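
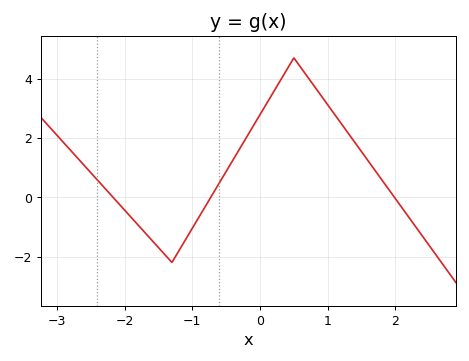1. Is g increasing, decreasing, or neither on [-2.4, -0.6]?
neither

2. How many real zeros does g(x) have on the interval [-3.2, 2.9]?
3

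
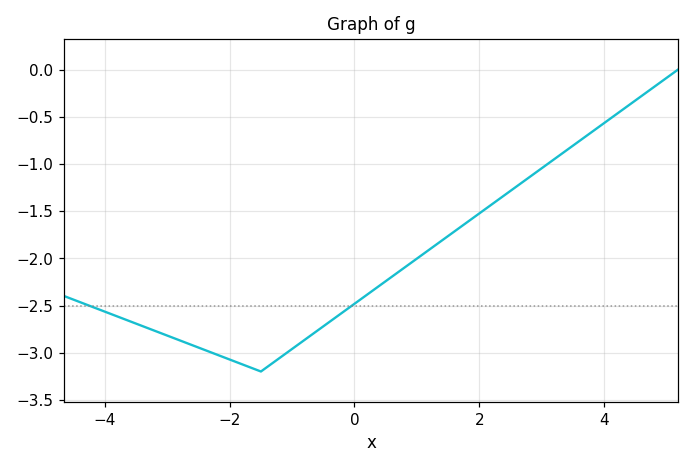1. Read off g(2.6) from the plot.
-1.25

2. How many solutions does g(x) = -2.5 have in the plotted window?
2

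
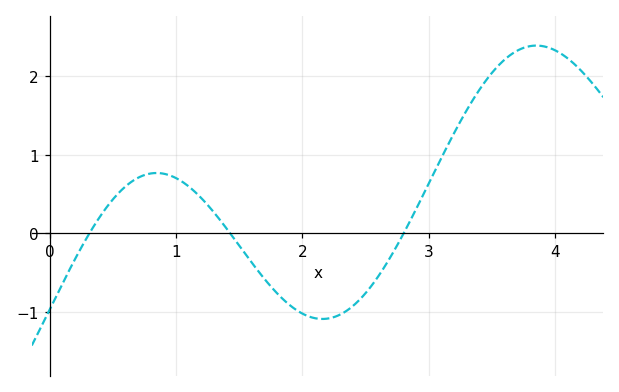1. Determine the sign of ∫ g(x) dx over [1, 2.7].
negative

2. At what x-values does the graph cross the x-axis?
0.315, 1.43, 2.8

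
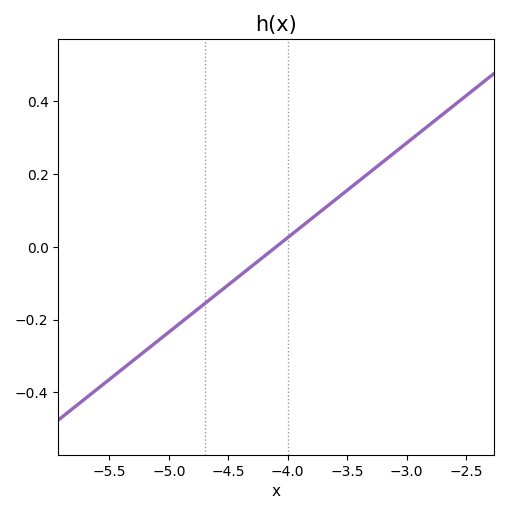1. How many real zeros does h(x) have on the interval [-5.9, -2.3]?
1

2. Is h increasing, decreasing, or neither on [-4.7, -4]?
increasing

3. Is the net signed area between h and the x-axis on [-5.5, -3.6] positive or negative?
negative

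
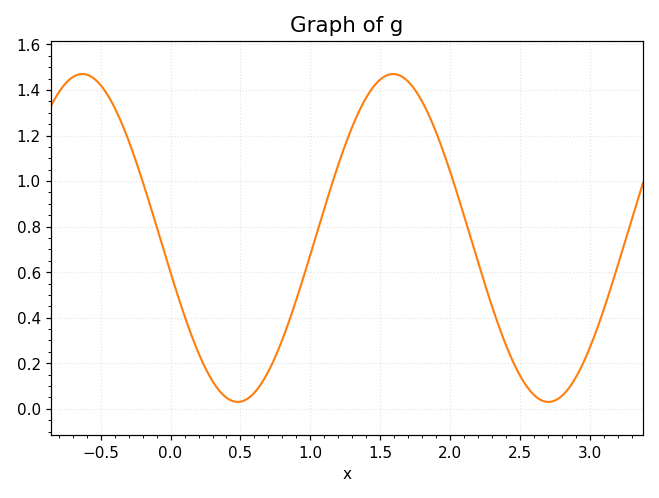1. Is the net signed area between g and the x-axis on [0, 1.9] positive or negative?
positive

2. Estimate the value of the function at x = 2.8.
0.06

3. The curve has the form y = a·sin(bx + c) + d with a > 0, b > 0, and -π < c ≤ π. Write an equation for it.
y = 0.72sin(2.8x - 2.9) + 0.75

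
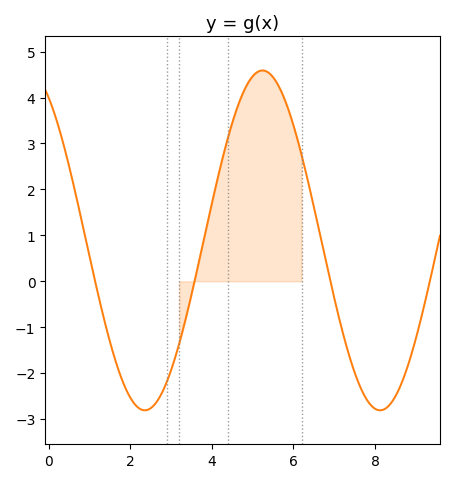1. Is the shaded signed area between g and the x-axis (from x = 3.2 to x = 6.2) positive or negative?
positive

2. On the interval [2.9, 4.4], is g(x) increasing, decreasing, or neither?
increasing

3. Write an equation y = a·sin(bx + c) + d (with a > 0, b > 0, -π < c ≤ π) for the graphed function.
y = 3.7sin(1.09x + 2.14) + 0.89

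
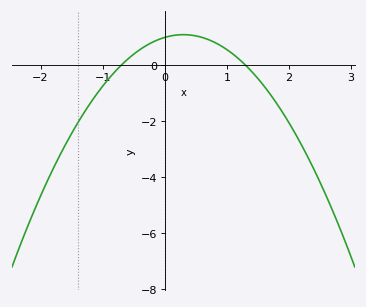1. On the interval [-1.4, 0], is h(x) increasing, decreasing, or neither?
increasing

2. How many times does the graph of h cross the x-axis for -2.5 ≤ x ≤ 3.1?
2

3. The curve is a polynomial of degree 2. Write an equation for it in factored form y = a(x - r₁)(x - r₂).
y = -1.09(x + 0.7)(x - 1.3)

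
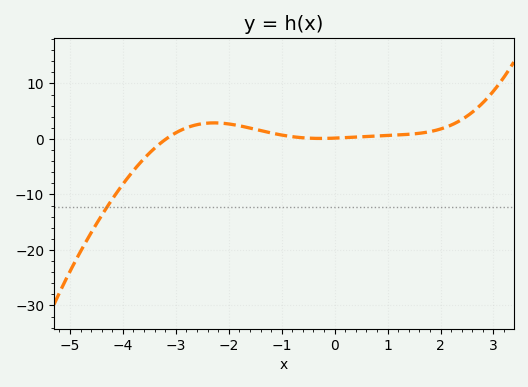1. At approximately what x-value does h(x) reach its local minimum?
-0.2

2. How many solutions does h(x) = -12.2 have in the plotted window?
1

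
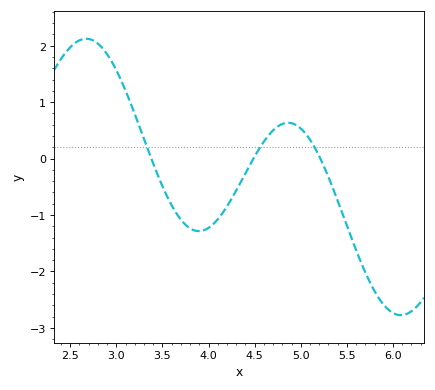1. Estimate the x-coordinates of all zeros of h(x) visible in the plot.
3.38, 4.49, 5.21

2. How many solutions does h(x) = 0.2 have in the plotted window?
3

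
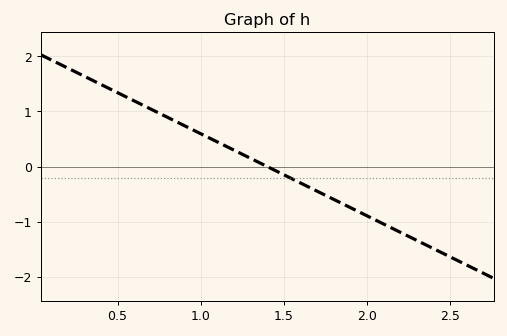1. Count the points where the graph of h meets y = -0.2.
1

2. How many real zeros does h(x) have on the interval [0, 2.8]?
1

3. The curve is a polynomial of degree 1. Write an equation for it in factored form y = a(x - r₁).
y = -1.49(x - 1.4)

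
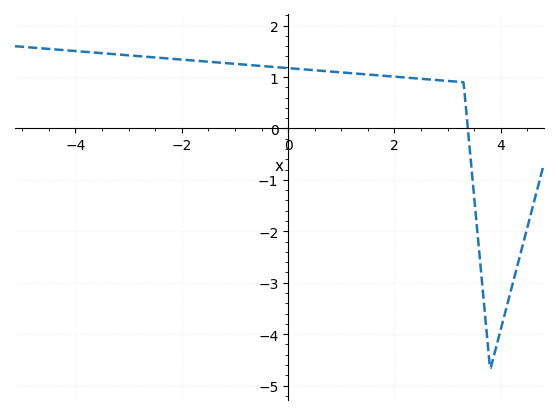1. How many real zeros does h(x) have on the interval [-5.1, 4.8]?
1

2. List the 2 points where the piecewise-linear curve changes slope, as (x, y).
(3.3, 0.9); (3.8, -4.7)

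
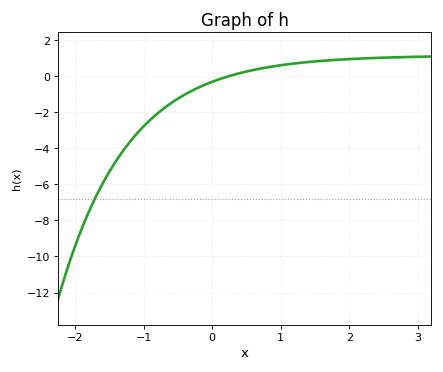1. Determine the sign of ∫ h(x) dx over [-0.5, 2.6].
positive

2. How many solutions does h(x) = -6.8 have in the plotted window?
1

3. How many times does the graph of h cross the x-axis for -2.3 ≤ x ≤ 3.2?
1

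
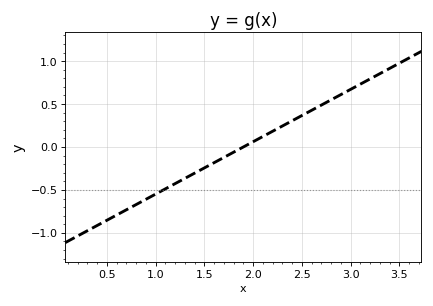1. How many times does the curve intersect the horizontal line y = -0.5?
1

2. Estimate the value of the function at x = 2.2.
0.183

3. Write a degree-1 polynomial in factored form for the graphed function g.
y = 0.61(x - 1.9)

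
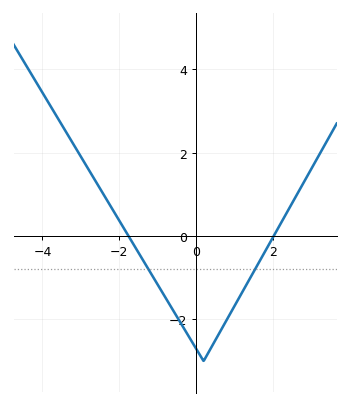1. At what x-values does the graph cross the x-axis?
-1.8, 2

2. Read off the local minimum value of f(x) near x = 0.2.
-3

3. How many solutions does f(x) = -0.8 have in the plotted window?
2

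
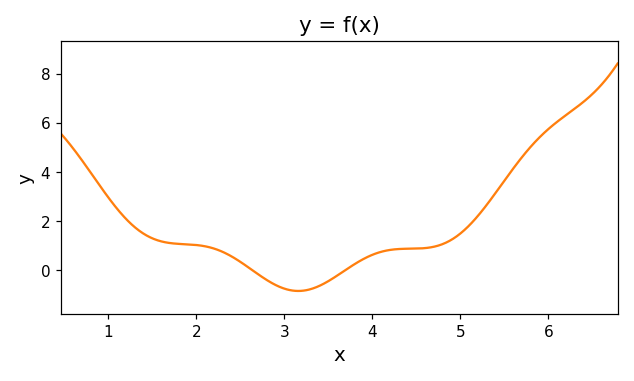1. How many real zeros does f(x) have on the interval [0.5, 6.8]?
2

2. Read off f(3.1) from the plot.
-0.848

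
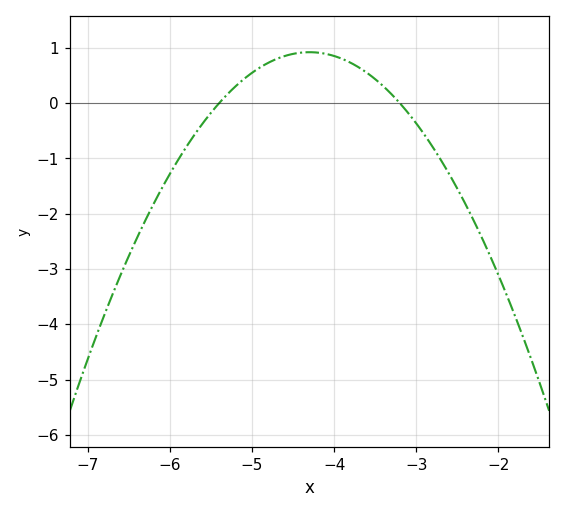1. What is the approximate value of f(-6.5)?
-2.76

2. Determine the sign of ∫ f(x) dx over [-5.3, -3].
positive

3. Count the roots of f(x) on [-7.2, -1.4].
2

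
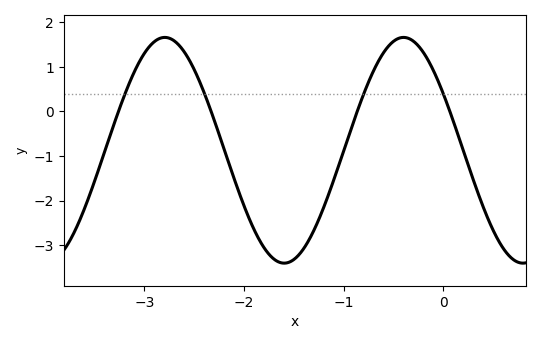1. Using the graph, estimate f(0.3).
-1.51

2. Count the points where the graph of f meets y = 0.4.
4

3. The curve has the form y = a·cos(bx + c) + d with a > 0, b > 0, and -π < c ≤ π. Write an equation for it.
y = 2.53cos(2.62x + 1.04) - 0.87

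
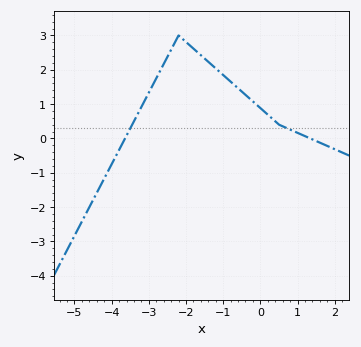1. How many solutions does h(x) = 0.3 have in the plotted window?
2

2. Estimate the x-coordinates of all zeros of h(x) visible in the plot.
-3.64, 1.34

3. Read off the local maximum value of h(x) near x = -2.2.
3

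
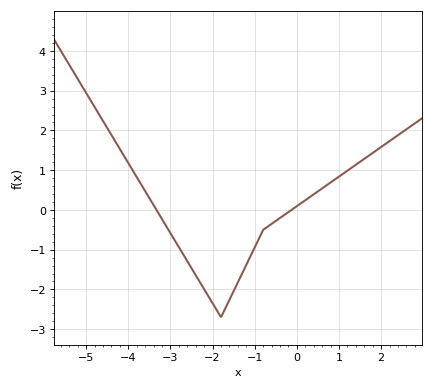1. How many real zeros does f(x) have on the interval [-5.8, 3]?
2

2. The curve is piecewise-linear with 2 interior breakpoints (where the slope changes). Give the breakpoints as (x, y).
(-1.8, -2.7); (-0.8, -0.5)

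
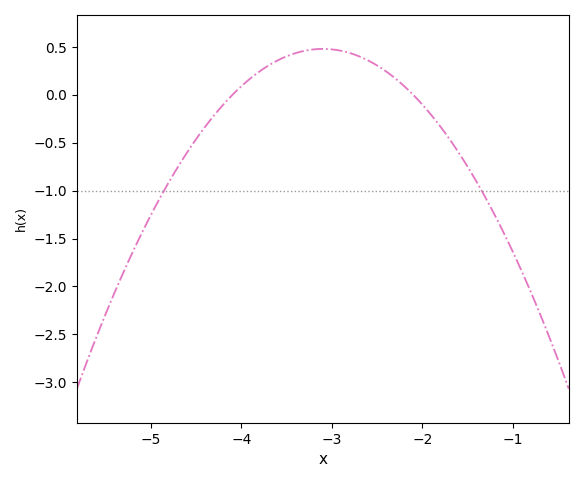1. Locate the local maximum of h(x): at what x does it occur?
-3.1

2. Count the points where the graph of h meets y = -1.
2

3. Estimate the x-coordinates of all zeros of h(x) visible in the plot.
-4.1, -2.1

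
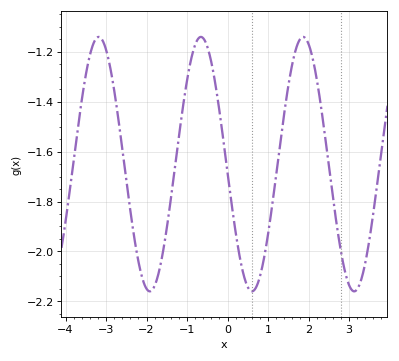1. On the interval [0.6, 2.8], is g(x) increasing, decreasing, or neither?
neither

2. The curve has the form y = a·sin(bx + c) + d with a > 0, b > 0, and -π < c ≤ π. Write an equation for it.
y = 0.51sin(2.49x - 3.07) - 1.65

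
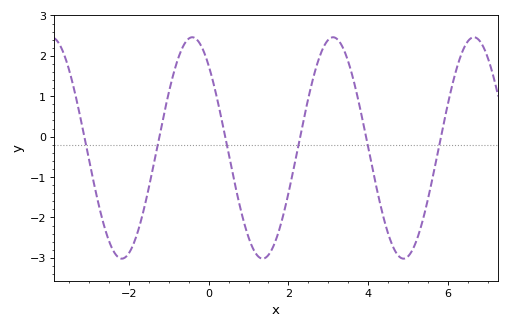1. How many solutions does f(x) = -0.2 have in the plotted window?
6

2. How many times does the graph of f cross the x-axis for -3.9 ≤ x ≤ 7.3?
6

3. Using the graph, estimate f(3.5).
1.9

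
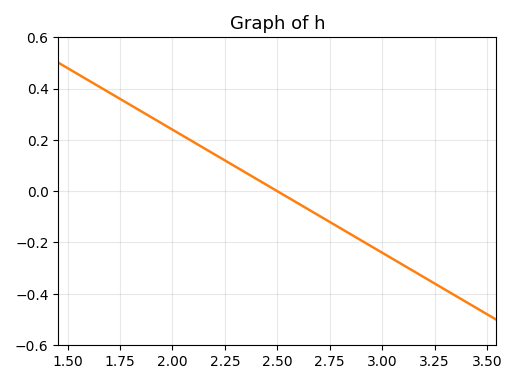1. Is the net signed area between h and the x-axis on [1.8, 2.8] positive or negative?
positive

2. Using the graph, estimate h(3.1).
-0.288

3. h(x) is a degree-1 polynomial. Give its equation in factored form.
y = -0.48(x - 2.5)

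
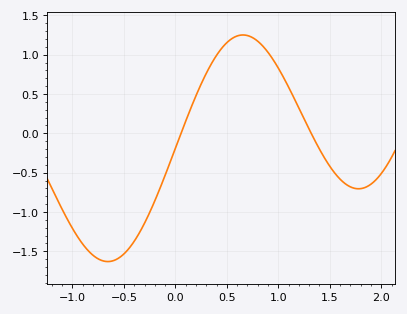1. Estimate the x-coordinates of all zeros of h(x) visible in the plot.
0.05, 1.3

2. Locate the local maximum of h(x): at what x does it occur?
0.65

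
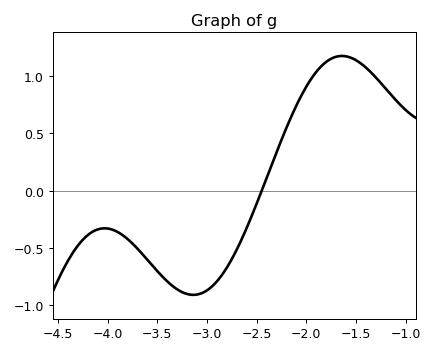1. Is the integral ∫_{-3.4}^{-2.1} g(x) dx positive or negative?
negative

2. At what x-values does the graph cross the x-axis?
-2.45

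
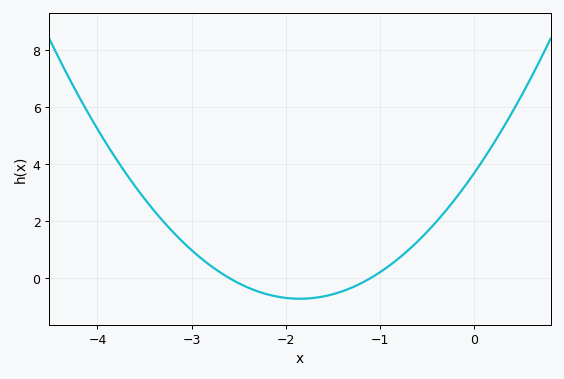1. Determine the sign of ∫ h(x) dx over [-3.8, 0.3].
positive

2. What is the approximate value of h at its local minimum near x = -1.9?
-0.726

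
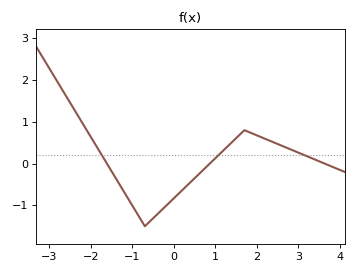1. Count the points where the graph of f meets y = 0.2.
3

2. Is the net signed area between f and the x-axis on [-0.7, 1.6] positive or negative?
negative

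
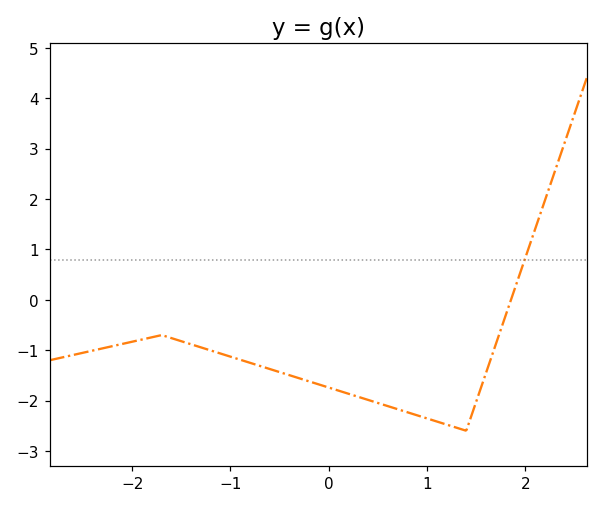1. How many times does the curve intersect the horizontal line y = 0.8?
1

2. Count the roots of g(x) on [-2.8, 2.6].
1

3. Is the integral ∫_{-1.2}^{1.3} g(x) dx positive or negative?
negative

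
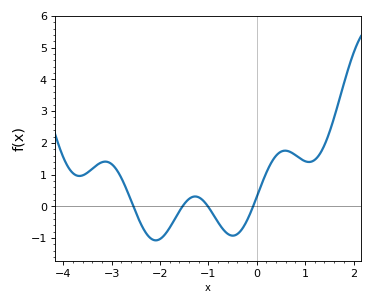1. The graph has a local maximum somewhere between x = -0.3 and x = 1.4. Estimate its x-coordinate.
0.585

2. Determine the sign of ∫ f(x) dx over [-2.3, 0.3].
negative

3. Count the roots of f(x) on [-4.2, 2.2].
4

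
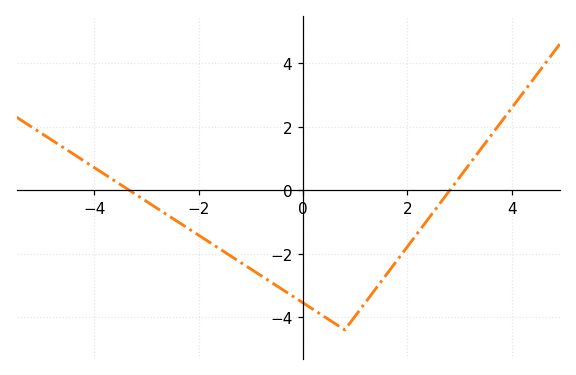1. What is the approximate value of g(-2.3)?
-1.1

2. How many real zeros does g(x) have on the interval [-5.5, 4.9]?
2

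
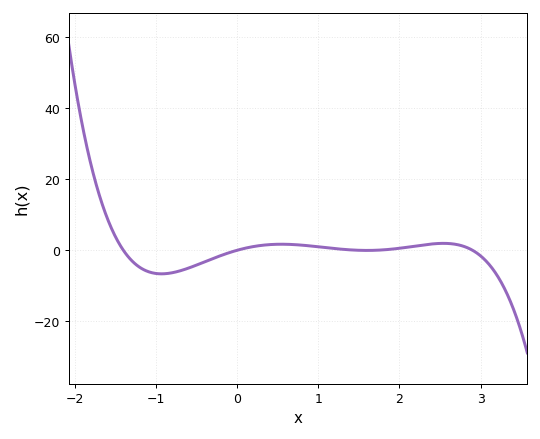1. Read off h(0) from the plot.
0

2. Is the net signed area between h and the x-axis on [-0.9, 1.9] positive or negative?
negative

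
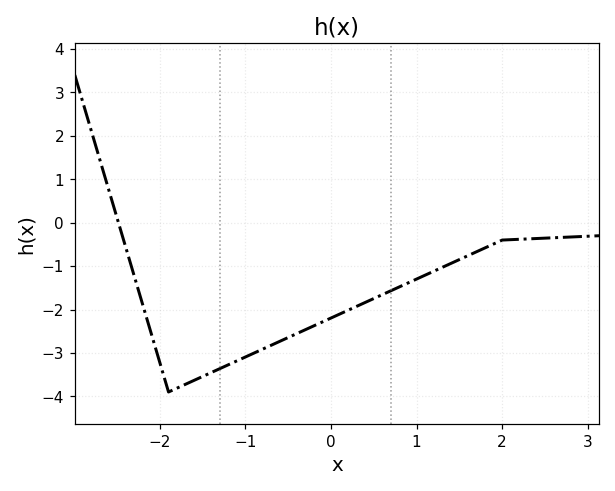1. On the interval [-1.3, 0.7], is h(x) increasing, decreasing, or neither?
increasing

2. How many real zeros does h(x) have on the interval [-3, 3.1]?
1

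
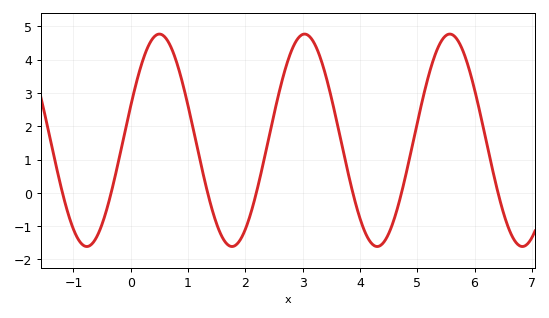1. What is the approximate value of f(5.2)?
3.5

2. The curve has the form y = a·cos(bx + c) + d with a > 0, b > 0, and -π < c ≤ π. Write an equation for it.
y = 3.19cos(2.5x - 1.2) + 1.58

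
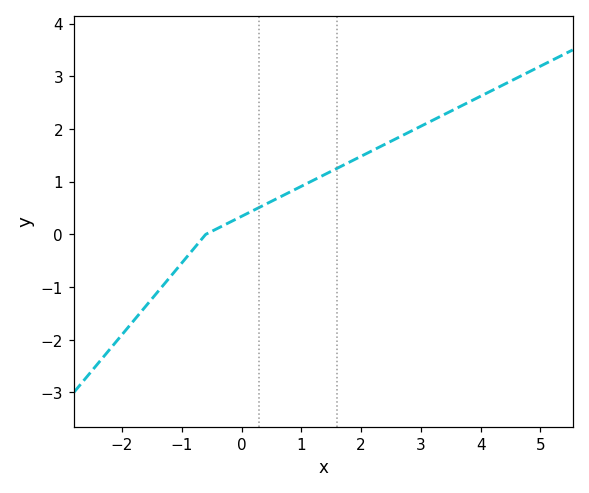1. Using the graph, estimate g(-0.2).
0.2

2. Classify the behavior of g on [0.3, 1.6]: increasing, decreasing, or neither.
increasing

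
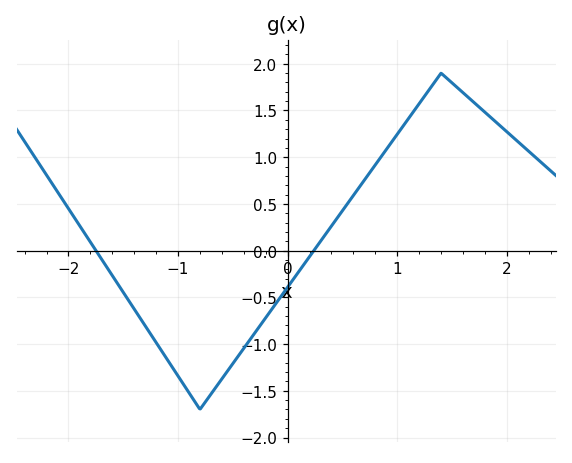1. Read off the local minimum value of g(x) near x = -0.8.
-1.7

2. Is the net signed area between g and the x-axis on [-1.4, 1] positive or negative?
negative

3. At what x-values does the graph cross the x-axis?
-1.75, 0.239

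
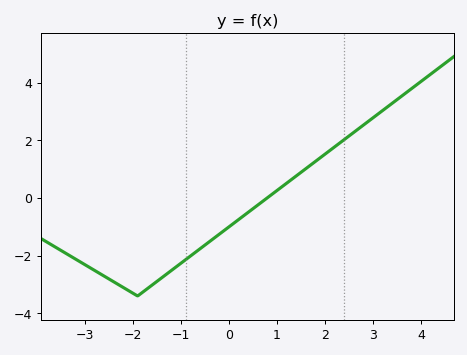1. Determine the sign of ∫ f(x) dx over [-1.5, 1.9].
negative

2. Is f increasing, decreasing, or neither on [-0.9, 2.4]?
increasing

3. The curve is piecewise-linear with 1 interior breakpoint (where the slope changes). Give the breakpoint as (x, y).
(-1.9, -3.4)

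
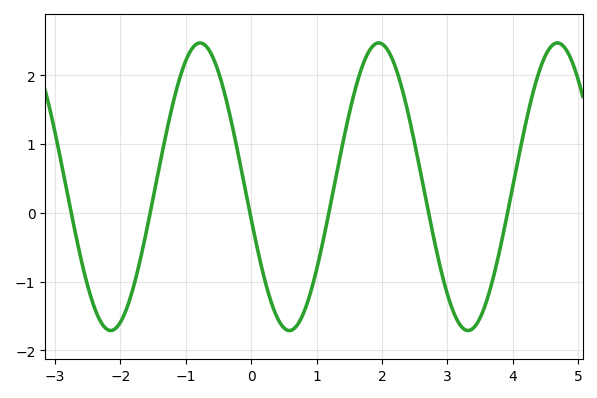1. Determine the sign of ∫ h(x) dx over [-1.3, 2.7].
positive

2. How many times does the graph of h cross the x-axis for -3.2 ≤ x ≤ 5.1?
6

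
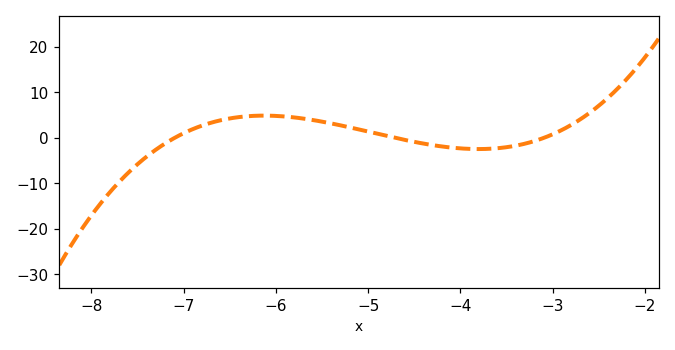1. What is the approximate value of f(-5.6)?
4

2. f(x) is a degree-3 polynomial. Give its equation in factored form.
y = 1.17(x + 7.1)(x + 4.7)(x + 3.1)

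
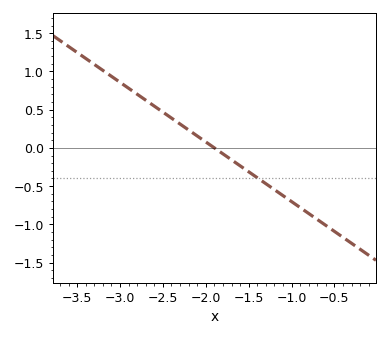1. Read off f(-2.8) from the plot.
0.702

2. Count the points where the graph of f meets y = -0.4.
1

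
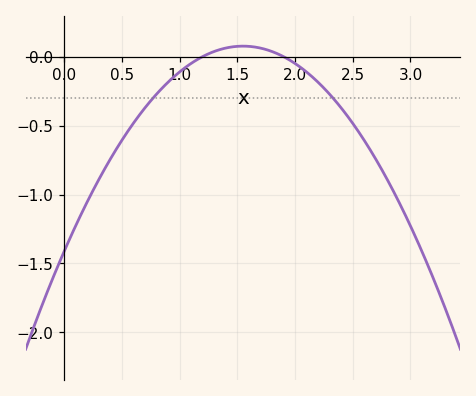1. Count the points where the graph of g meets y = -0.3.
2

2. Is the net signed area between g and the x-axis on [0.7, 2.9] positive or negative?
negative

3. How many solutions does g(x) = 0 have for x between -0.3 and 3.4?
2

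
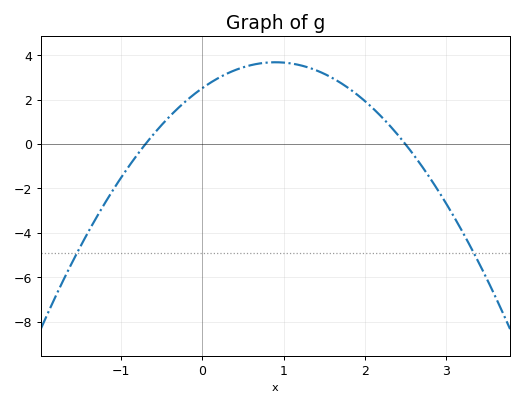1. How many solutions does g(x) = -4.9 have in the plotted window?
2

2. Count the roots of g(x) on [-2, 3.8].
2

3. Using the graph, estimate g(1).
3.6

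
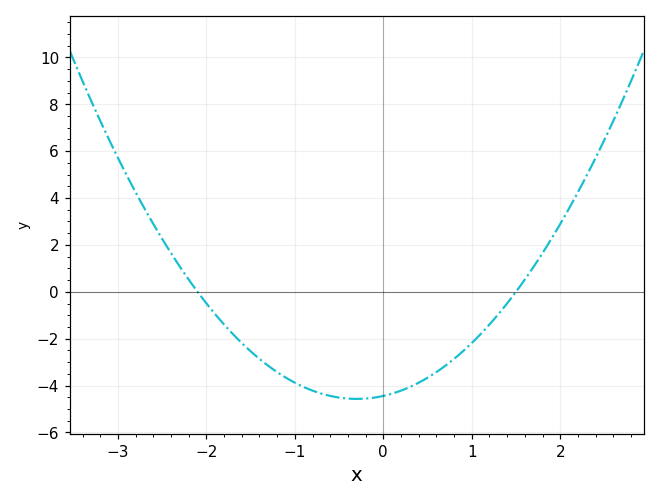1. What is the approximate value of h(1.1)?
-1.8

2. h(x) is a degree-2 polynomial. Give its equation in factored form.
y = 1.41(x + 2.1)(x - 1.5)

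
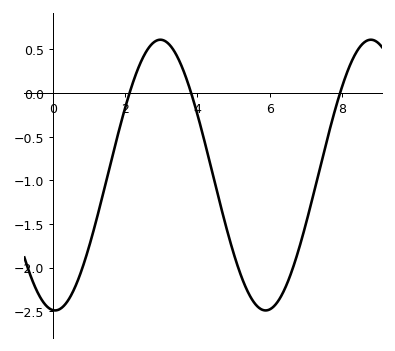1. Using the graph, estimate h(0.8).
-2.03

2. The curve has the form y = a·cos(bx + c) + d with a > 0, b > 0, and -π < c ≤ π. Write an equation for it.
y = 1.55cos(1.08x + 3.07) - 0.94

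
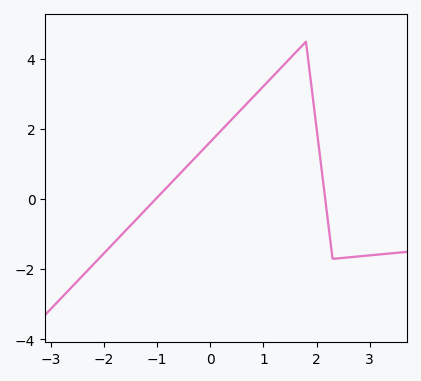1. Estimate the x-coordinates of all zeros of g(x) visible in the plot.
-1, 2.2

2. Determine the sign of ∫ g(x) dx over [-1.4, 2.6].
positive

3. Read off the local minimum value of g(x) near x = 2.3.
-1.6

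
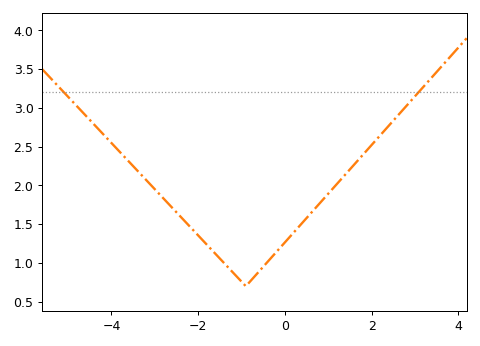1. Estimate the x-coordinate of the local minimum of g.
-0.902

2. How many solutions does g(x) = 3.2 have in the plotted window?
2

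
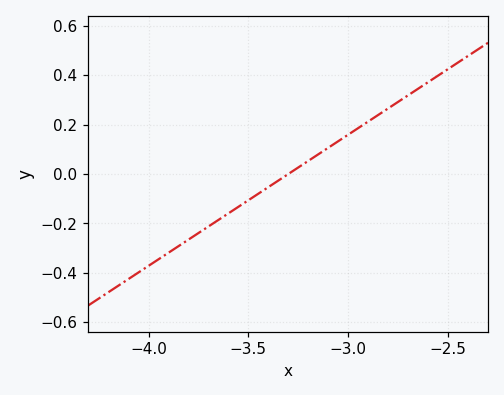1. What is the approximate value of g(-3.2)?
0.06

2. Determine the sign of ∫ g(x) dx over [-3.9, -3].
negative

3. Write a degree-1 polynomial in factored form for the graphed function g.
y = 0.53(x + 3.3)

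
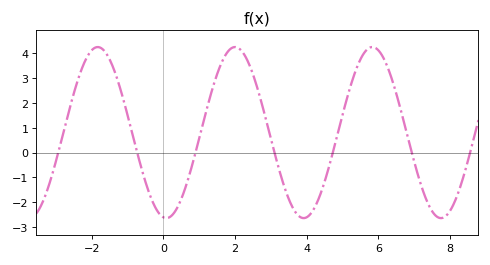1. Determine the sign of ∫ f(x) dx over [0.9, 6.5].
positive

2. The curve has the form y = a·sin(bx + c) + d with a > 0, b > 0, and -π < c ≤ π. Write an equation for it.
y = 3.45sin(1.64x - 1.71) + 0.81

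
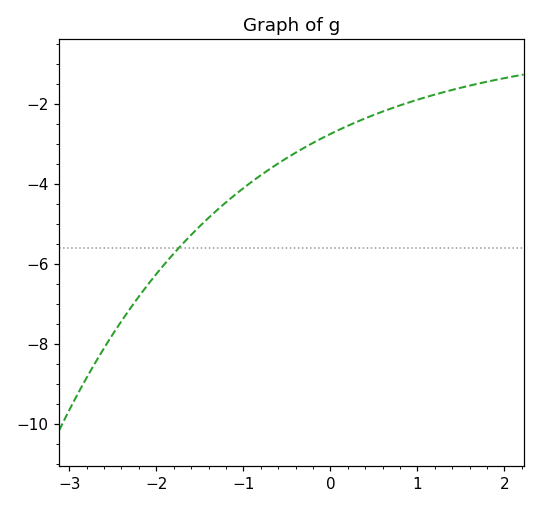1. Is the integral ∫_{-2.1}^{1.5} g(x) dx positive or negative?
negative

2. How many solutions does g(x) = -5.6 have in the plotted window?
1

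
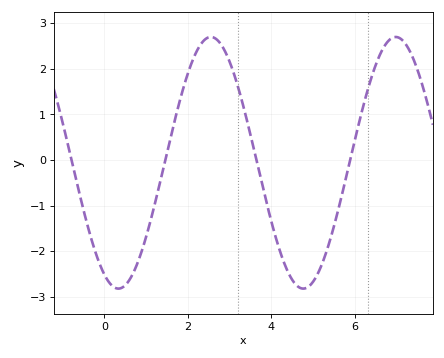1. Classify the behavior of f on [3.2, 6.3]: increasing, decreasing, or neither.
neither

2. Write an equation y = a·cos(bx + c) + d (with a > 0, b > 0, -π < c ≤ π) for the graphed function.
y = 2.76cos(1.42x + 2.66) - 0.06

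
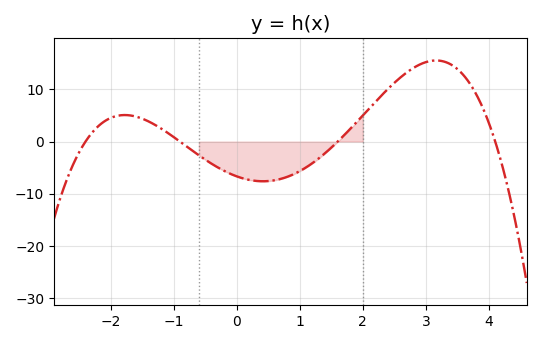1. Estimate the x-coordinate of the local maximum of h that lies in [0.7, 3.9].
3.16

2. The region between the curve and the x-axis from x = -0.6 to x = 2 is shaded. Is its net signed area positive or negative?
negative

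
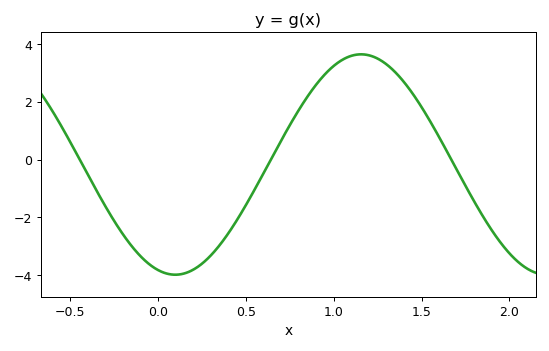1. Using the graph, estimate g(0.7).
0.6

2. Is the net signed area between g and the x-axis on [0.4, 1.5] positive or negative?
positive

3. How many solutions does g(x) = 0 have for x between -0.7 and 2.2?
3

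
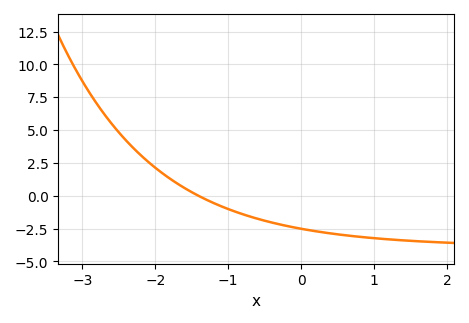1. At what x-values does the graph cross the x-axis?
-1.41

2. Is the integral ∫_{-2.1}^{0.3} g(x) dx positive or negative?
negative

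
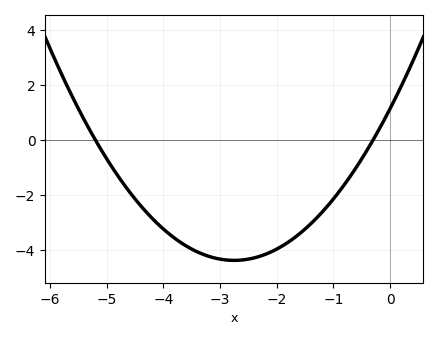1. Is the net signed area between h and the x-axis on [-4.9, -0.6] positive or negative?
negative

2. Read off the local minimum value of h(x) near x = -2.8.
-4.4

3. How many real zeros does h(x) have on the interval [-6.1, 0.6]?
2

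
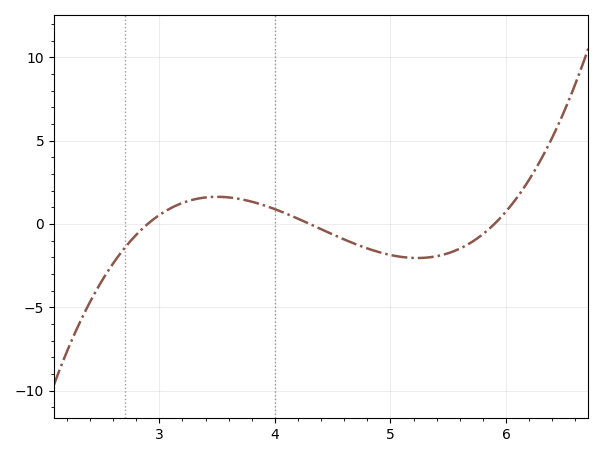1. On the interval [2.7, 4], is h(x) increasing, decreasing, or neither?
neither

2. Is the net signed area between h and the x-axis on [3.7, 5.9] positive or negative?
negative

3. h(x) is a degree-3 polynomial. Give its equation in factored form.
y = 1.41(x - 2.9)(x - 4.3)(x - 5.9)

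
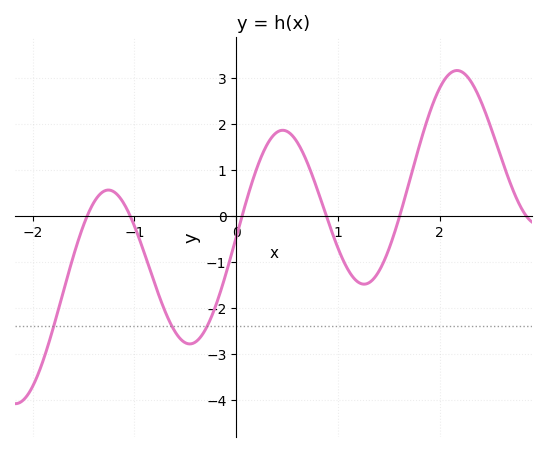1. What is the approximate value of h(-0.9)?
-0.8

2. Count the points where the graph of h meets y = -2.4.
3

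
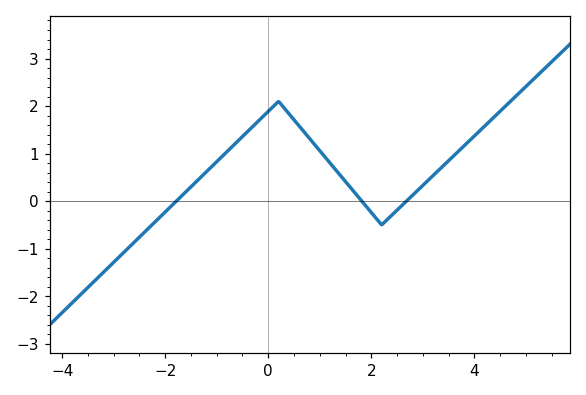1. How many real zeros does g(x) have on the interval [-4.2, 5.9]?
3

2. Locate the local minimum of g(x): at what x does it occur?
2.2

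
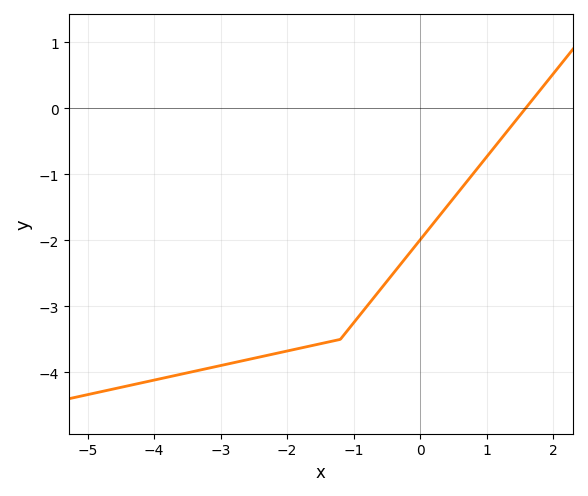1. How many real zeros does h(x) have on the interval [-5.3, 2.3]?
1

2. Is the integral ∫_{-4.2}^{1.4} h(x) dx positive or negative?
negative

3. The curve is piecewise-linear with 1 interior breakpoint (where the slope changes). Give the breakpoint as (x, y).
(-1.2, -3.5)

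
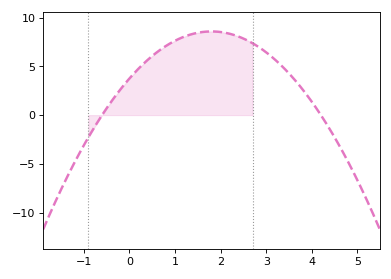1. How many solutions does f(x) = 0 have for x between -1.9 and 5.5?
2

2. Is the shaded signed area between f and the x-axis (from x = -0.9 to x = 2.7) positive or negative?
positive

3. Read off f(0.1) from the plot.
4.28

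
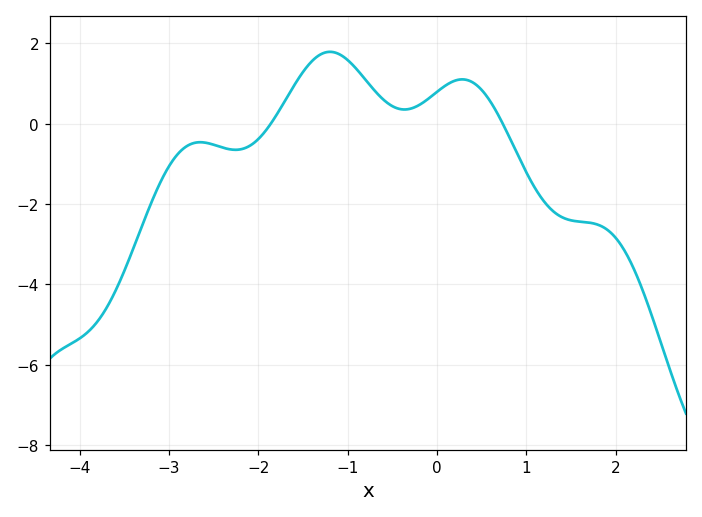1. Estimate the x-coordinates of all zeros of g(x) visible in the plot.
-1.9, 0.7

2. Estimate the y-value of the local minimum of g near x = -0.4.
0.4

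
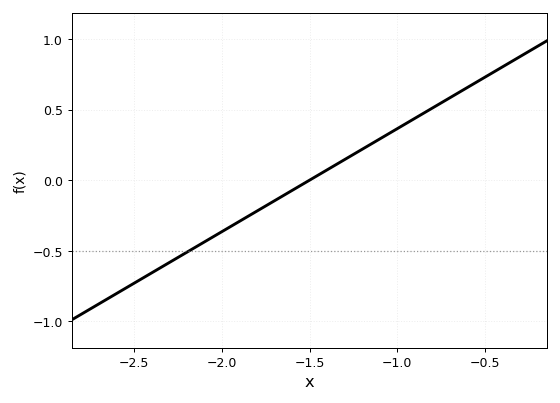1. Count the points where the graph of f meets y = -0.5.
1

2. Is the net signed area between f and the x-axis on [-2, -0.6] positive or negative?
positive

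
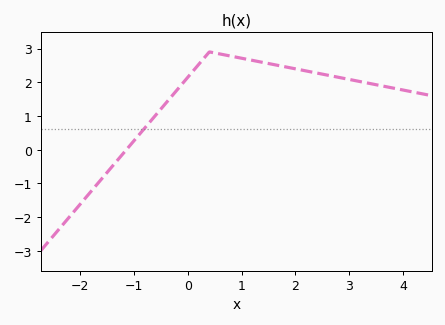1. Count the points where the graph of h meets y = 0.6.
1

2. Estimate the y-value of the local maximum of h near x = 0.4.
2.9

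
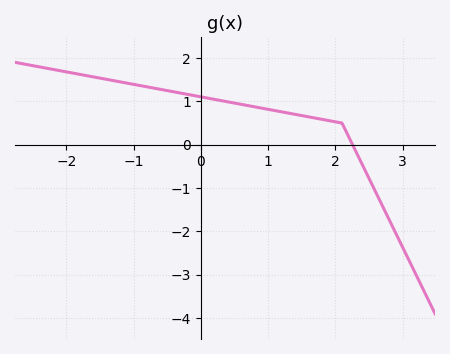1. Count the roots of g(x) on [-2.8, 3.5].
1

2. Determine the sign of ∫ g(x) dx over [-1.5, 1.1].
positive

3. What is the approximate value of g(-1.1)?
1.42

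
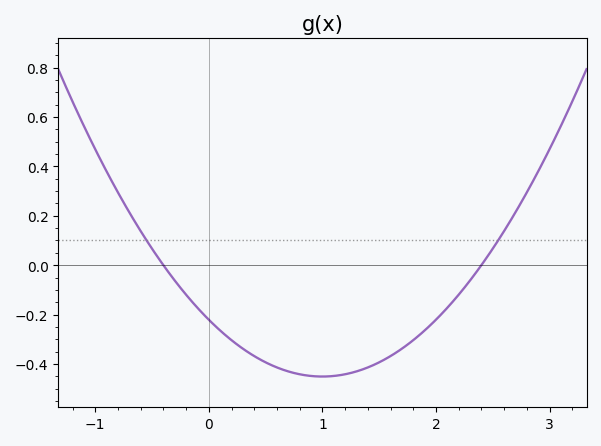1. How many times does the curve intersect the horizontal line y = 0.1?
2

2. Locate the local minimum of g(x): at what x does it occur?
1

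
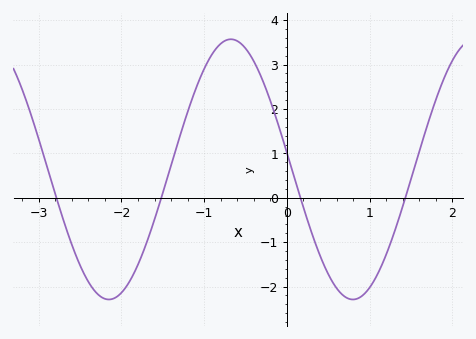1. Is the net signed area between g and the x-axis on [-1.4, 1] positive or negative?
positive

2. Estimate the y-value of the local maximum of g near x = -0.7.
3.6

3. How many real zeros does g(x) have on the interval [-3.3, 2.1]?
4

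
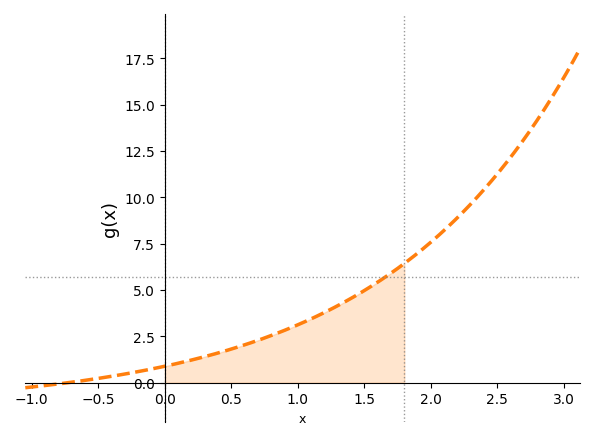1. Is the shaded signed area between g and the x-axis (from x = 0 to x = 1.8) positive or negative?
positive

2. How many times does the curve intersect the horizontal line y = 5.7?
1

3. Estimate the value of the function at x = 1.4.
4.5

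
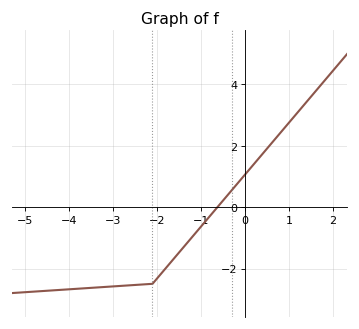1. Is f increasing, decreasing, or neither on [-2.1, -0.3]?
increasing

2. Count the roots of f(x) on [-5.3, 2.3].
1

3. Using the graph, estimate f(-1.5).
-1.4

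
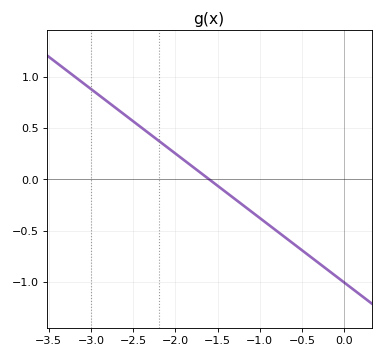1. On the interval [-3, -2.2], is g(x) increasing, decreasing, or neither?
decreasing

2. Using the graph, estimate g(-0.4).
-0.75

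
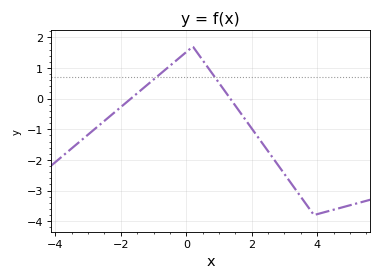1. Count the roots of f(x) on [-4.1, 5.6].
2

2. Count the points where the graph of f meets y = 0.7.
2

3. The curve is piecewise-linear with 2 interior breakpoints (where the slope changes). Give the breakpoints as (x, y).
(0.2, 1.7); (3.9, -3.8)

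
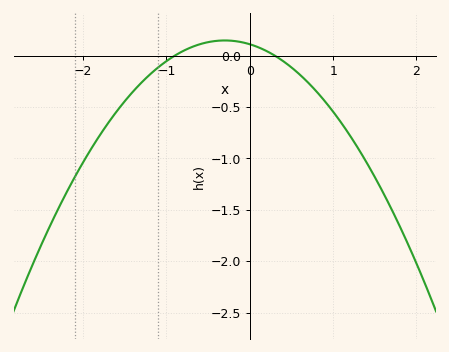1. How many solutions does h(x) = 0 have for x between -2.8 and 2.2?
2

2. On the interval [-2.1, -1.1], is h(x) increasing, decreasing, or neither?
increasing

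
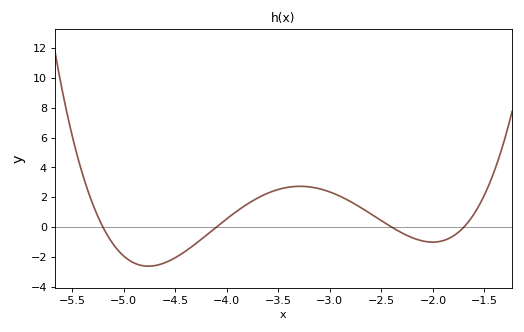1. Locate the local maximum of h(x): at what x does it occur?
-3.3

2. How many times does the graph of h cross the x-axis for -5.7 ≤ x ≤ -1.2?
4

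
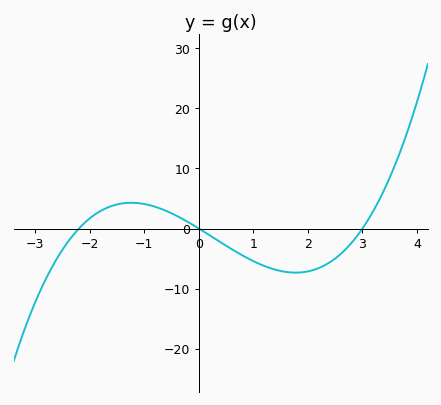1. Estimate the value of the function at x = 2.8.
-2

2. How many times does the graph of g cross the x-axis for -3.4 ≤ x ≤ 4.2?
3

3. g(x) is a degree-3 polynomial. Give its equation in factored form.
y = 0.85(x + 2.2)(x - 0)(x - 3)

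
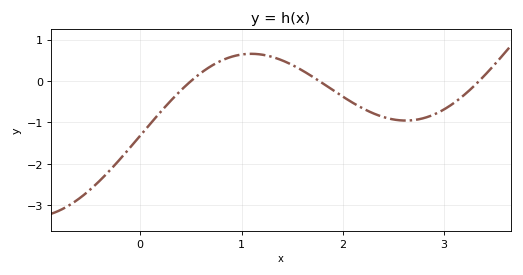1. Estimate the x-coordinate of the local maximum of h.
1.1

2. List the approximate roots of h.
0.5, 1.8, 3.3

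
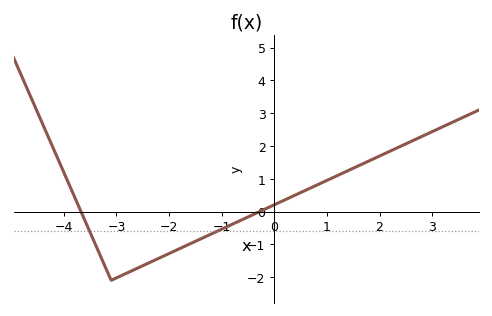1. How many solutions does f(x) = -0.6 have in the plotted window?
2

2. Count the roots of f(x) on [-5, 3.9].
2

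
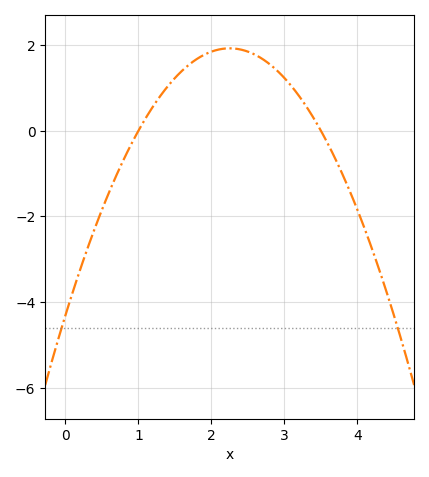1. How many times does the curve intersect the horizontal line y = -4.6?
2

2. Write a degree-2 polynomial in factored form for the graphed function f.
y = -1.23(x - 1)(x - 3.5)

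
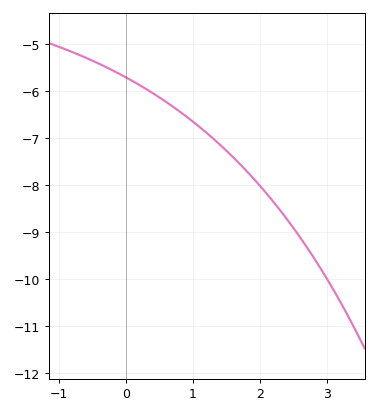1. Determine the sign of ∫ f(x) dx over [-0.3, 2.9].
negative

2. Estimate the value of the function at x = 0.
-5.7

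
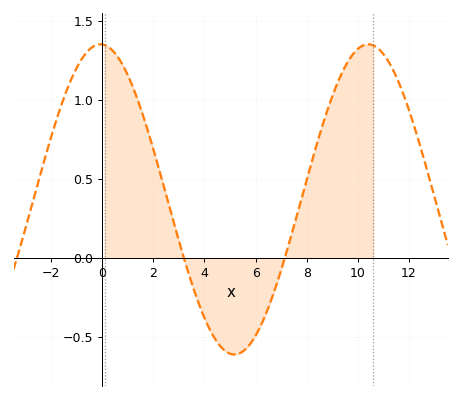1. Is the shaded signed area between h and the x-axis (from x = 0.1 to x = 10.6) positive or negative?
positive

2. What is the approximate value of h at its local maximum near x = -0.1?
1.35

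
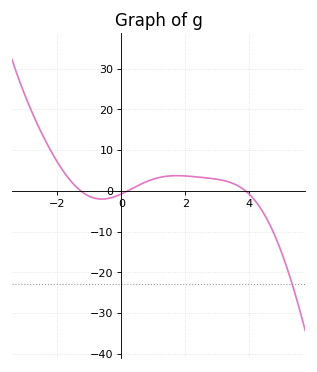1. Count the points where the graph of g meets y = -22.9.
1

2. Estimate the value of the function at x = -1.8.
5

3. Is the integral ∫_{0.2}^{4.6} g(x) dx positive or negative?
positive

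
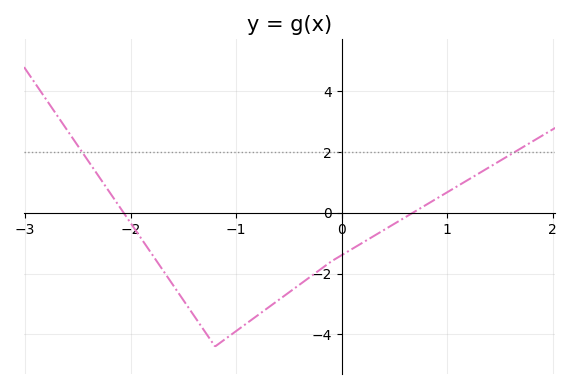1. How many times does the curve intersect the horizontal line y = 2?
2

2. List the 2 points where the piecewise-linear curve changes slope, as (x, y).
(-1.2, -4.4); (-0.1, -1.6)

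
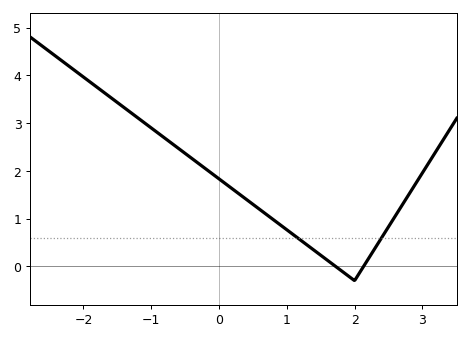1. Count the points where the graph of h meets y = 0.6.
2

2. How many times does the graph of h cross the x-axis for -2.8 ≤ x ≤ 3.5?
2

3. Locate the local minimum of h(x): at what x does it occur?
2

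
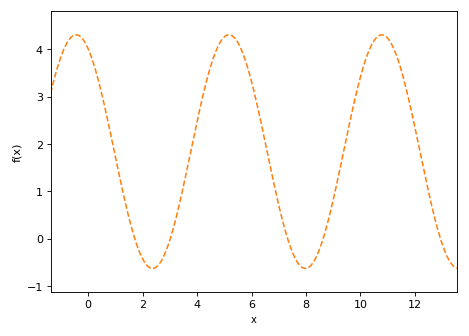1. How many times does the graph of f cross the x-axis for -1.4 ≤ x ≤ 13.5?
5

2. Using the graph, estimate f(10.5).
4.19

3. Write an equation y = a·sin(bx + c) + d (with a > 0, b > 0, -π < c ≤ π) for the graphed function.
y = 2.47sin(1.12x + 2.06) + 1.84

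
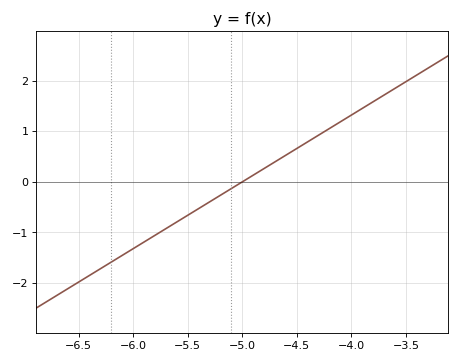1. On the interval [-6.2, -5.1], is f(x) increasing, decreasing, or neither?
increasing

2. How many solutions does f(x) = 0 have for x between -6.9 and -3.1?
1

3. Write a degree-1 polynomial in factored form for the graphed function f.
y = 1.32(x + 5)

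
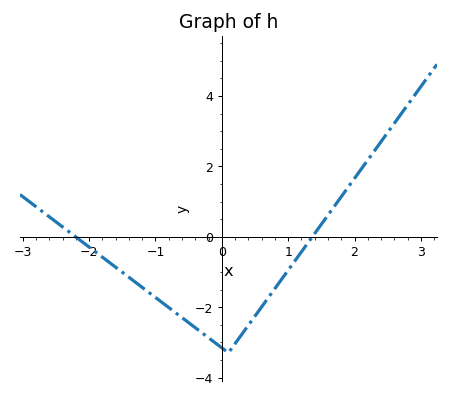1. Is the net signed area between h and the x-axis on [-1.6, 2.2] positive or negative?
negative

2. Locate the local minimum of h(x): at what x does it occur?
0.1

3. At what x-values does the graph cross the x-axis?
-2.2, 1.4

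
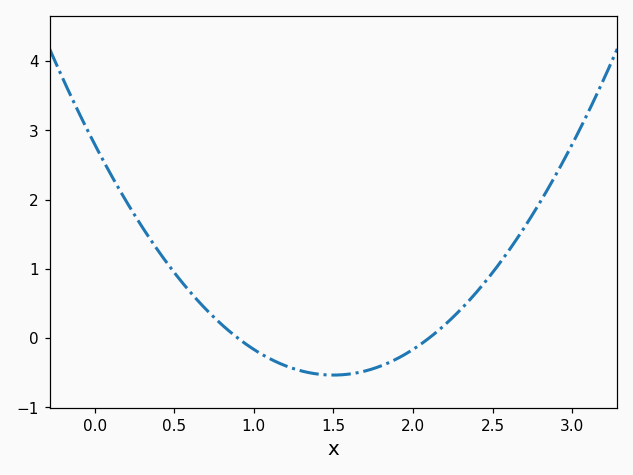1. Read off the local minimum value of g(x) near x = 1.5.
-0.5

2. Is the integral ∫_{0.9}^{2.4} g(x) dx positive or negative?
negative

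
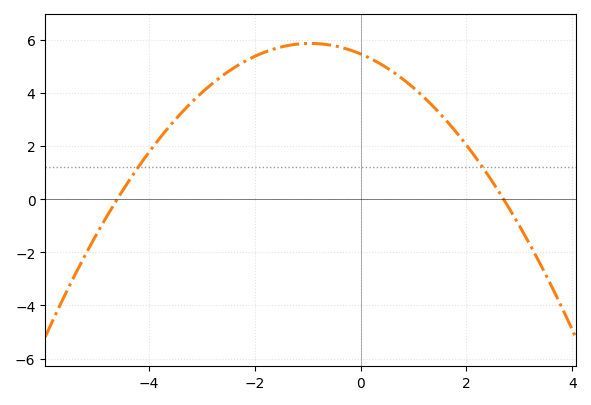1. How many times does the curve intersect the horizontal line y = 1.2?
2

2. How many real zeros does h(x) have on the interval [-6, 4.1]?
2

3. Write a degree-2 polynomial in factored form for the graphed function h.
y = -0.44(x + 4.6)(x - 2.7)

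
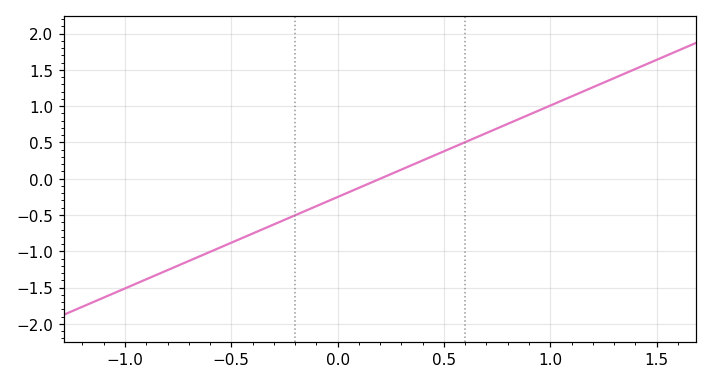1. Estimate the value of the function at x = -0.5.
-0.882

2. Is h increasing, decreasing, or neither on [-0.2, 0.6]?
increasing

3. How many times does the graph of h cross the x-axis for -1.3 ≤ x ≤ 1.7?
1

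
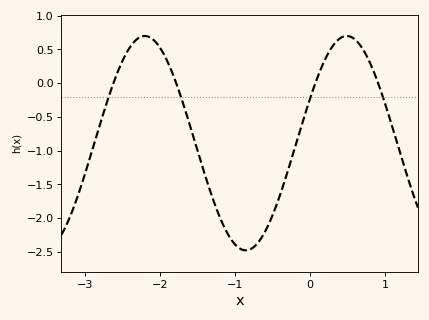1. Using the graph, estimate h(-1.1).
-2.25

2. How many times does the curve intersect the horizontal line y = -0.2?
4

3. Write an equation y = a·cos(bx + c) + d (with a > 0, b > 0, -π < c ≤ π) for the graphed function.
y = 1.59cos(2.3x - 1.1) - 0.89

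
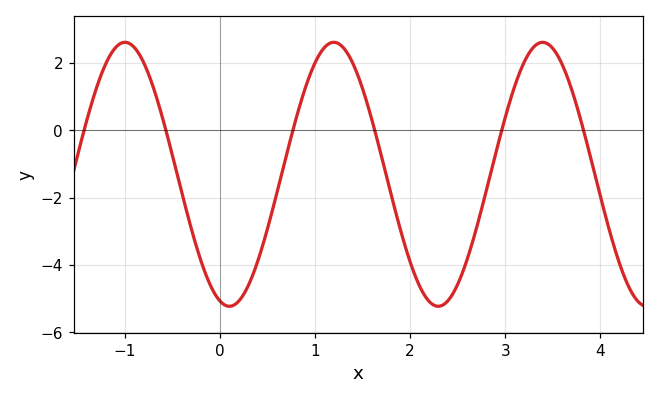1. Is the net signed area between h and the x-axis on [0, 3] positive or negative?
negative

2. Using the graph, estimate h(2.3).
-5.23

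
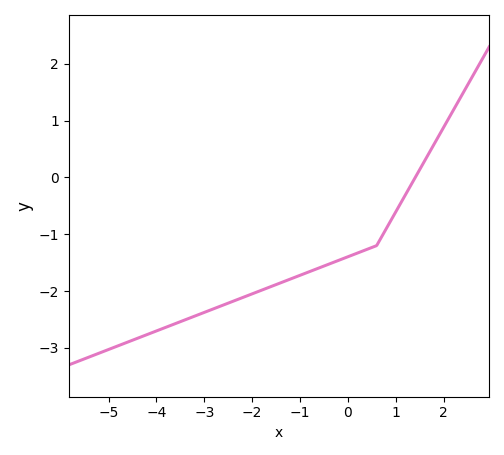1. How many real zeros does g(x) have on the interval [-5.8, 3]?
1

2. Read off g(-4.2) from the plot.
-2.77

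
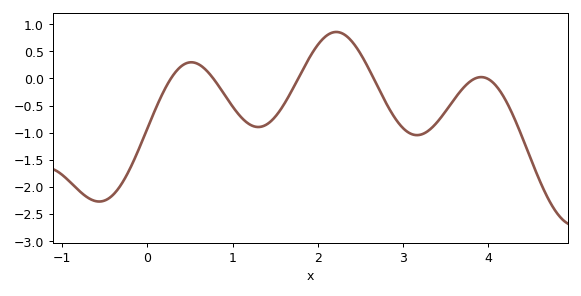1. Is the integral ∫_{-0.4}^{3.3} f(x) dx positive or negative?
negative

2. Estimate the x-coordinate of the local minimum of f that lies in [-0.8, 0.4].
-0.568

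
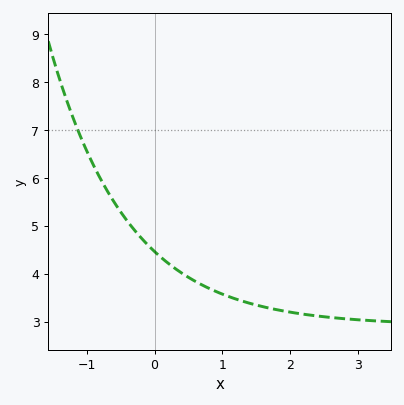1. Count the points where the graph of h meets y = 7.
1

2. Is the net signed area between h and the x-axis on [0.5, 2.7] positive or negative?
positive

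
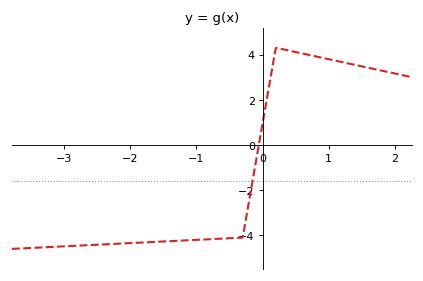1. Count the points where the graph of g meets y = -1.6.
1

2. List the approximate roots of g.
-0.1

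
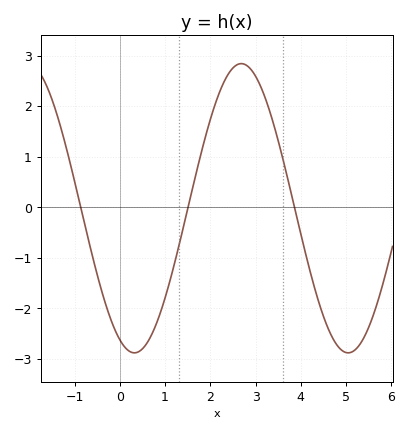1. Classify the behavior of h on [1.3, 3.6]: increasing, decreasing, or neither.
neither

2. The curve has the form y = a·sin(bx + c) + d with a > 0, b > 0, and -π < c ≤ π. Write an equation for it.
y = 2.86sin(1.3x - 2) - 0.02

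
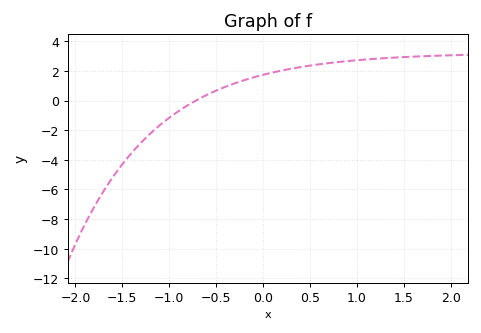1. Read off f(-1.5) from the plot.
-4.3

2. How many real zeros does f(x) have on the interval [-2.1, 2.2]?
1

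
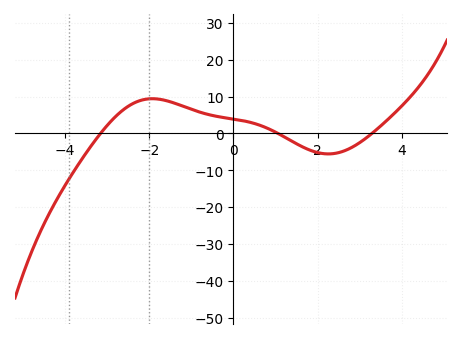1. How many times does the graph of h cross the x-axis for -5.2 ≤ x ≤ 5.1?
3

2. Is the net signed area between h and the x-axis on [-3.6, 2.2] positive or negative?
positive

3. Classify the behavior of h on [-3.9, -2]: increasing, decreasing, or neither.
increasing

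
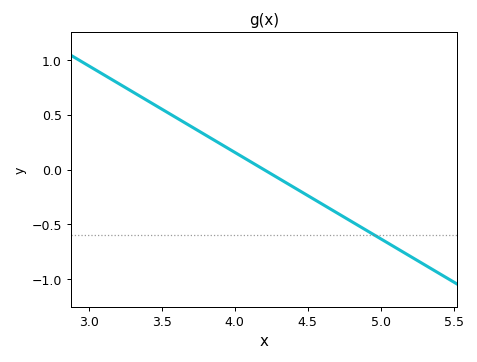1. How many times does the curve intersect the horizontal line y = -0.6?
1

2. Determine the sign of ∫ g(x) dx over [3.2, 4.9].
positive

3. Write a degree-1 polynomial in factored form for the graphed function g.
y = -0.79(x - 4.2)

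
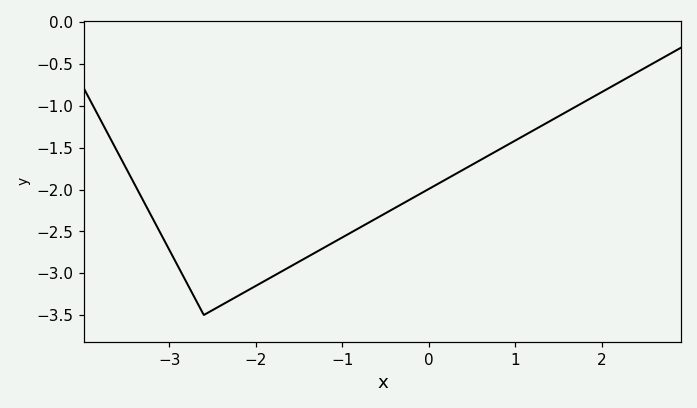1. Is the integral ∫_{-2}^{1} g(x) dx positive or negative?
negative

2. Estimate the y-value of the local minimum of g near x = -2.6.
-3.5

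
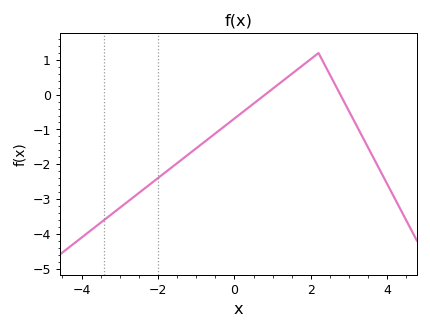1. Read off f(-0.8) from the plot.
-1.4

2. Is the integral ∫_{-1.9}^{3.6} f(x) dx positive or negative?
negative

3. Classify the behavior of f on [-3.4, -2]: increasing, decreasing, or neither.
increasing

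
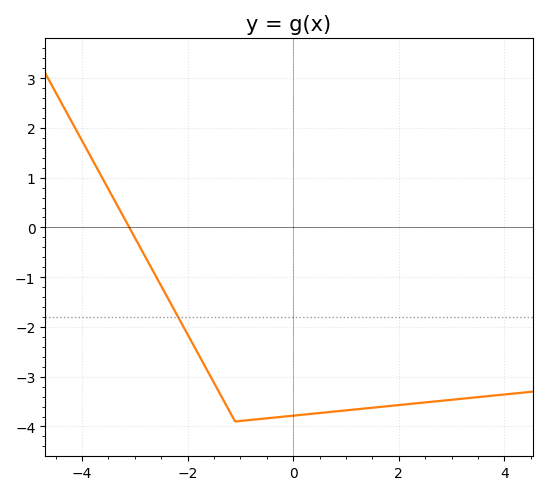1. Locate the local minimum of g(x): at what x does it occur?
-1.1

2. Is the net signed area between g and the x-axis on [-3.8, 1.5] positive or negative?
negative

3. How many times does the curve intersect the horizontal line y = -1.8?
1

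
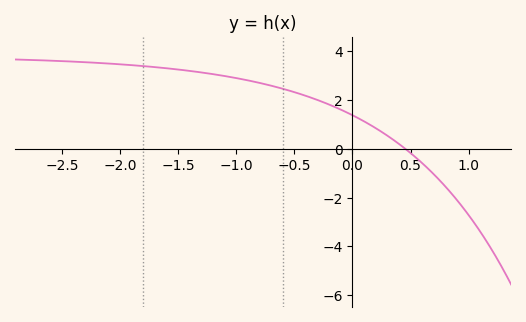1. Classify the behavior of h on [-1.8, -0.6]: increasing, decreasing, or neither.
decreasing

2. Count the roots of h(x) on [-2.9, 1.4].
1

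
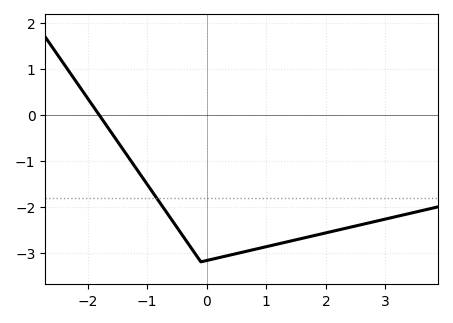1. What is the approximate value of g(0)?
-3.17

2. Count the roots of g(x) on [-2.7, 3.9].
1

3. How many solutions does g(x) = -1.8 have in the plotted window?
1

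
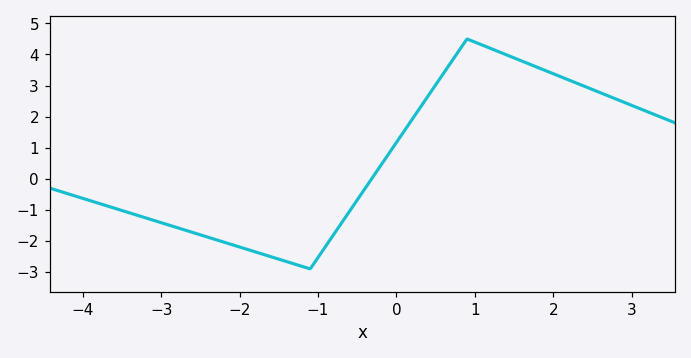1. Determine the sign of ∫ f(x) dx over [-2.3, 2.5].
positive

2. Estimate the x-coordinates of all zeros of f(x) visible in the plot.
-0.4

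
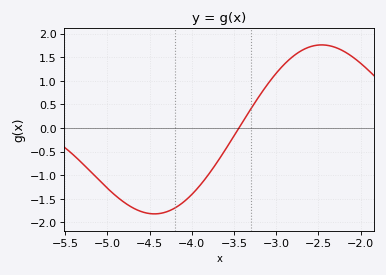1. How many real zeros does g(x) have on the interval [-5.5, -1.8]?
1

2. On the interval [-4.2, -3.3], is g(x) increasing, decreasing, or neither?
increasing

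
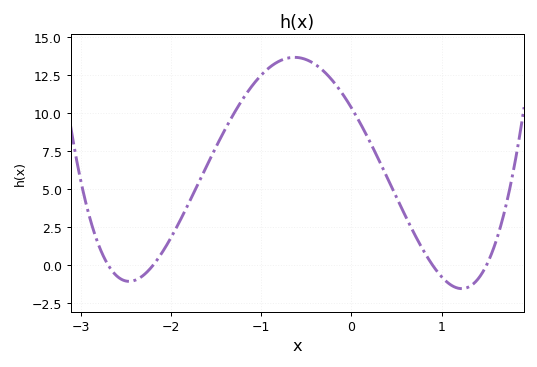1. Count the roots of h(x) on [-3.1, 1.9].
4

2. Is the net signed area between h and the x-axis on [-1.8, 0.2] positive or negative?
positive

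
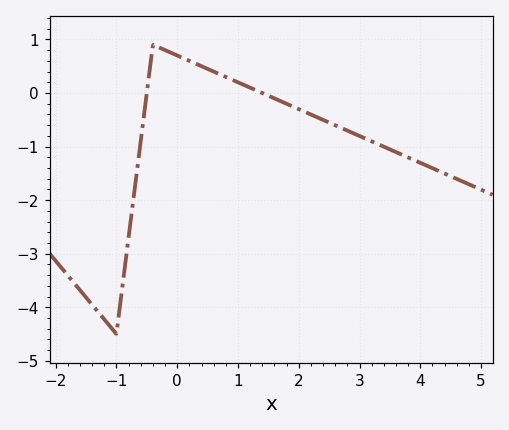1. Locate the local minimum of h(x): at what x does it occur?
-1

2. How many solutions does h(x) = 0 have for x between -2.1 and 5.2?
2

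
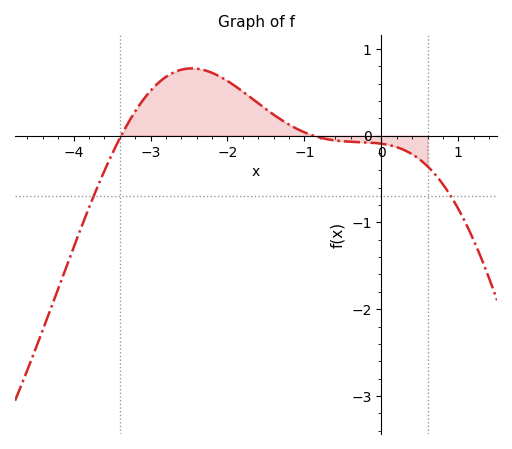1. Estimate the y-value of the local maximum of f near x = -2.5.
0.8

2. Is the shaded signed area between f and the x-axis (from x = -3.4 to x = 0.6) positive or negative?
positive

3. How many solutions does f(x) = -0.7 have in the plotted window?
2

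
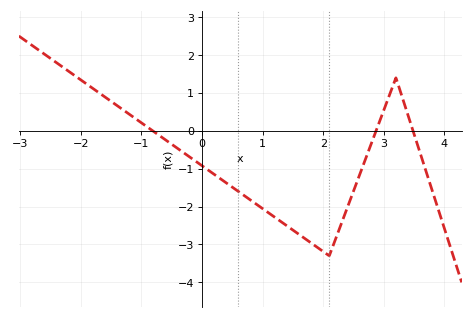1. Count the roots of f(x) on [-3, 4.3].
3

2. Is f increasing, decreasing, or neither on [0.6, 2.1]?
decreasing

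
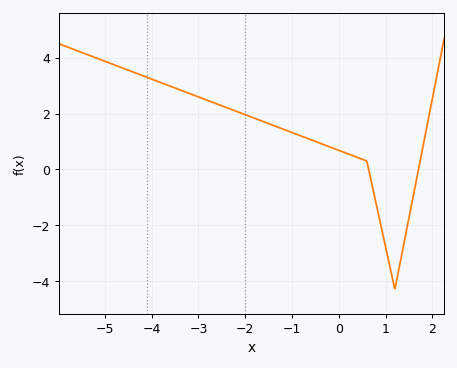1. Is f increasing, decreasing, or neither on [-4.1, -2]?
decreasing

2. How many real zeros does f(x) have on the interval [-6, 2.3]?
2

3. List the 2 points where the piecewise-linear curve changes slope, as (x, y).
(0.6, 0.3); (1.2, -4.3)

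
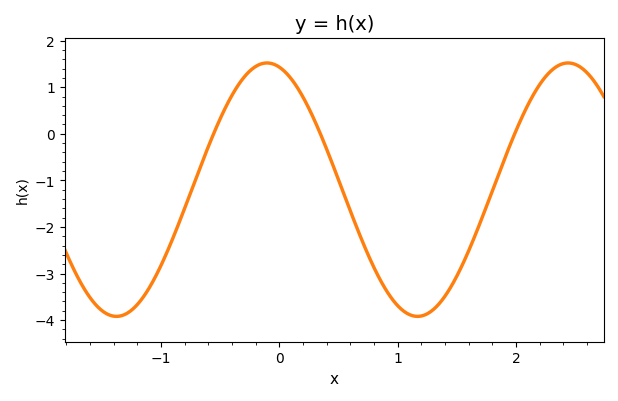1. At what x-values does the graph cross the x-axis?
-0.556, 0.346, 1.99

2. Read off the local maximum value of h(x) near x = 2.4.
1.52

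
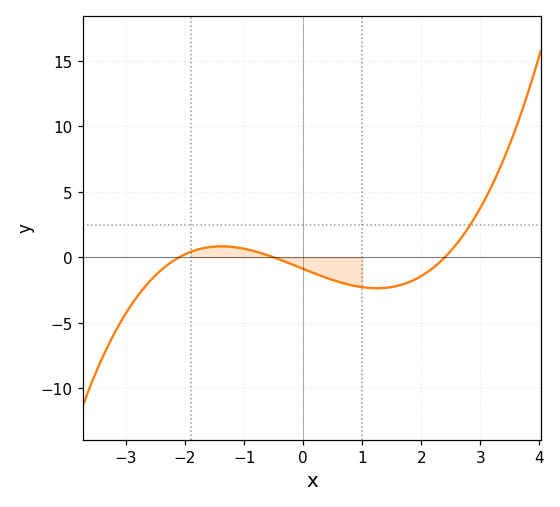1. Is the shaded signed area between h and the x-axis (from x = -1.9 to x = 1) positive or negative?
negative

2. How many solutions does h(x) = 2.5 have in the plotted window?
1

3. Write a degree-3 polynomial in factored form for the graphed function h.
y = 0.35(x + 2.1)(x + 0.5)(x - 2.4)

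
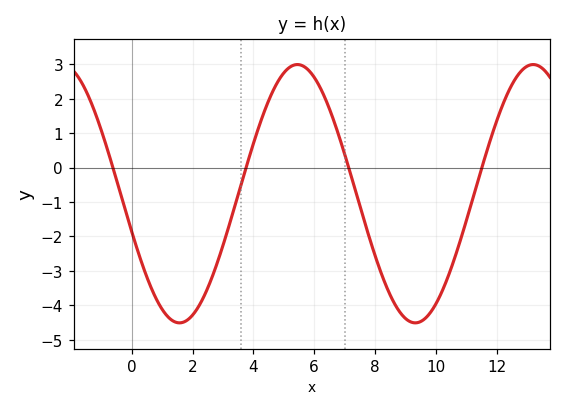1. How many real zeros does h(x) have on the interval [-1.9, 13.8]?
4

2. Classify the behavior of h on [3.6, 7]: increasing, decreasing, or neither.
neither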